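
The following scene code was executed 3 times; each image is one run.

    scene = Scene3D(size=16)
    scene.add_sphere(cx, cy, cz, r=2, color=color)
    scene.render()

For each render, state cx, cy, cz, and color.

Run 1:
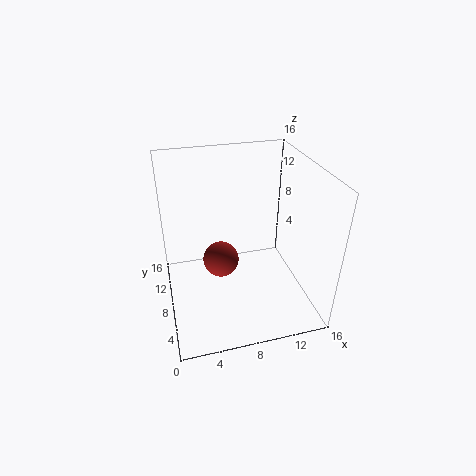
cx = 6, cy = 8, cz = 5.5, color = 'brown'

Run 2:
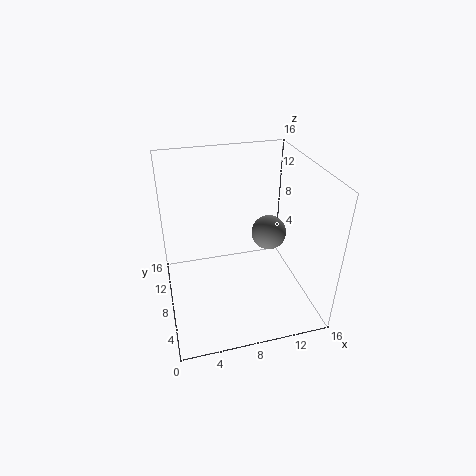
cx = 12, cy = 9, cz = 7.5, color = 'gray'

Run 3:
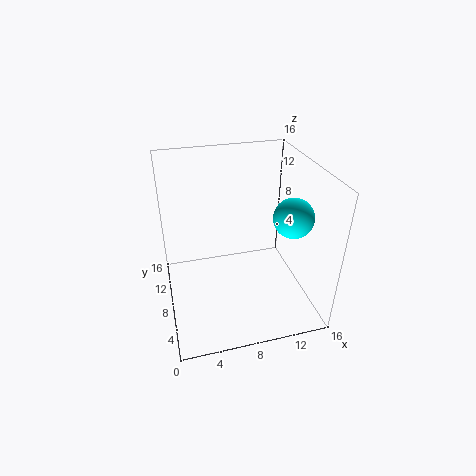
cx = 12.5, cy = 4, cz = 12, color = 'cyan'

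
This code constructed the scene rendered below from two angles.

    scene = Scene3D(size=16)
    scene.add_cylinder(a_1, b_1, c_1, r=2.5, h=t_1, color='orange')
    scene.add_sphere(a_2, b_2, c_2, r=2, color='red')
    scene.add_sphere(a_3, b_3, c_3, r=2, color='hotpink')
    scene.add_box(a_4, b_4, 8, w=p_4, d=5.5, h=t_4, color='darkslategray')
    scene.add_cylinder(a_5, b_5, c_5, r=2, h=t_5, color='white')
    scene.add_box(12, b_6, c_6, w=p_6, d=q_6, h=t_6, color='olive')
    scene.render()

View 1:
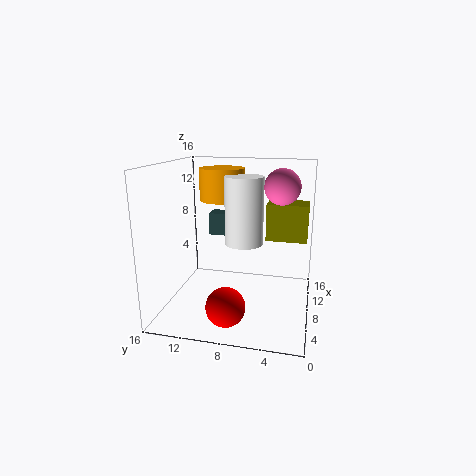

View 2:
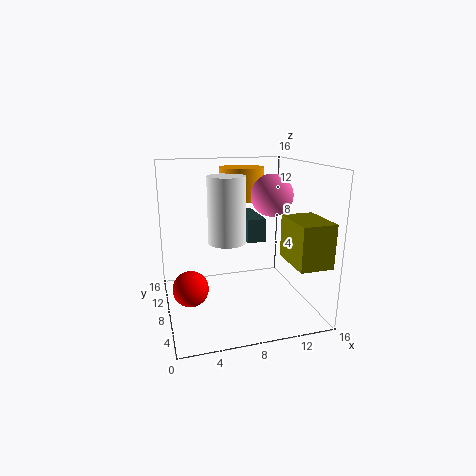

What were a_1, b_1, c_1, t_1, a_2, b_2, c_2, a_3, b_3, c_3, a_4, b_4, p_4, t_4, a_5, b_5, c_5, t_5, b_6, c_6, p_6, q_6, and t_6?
a_1 = 9, b_1 = 10, c_1 = 12, t_1 = 3.5, a_2 = 2.5, b_2 = 8, c_2 = 2.5, a_3 = 10, b_3 = 3.5, c_3 = 13.5, a_4 = 8.5, b_4 = 6, p_4 = 2, t_4 = 2.5, a_5 = 6.5, b_5 = 7, c_5 = 8, t_5 = 7, b_6 = 0.5, c_6 = 6.5, p_6 = 3.5, q_6 = 5, t_6 = 4.5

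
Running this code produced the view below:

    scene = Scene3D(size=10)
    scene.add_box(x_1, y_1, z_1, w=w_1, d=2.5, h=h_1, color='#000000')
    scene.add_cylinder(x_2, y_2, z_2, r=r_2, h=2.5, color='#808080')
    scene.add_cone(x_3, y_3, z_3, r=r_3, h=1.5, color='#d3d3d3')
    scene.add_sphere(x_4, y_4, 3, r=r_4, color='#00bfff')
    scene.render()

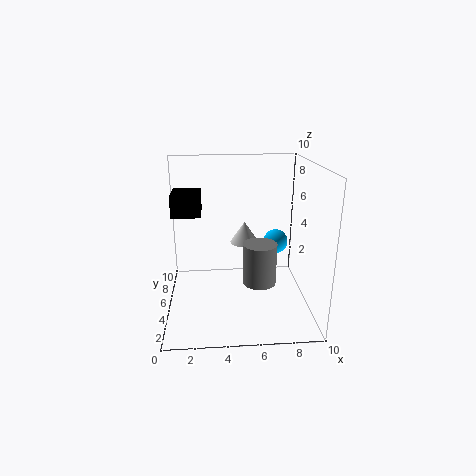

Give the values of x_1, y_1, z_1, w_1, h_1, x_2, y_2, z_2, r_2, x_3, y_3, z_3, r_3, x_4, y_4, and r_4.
x_1 = 0.5; y_1 = 5; z_1 = 6.5; w_1 = 2; h_1 = 1.5; x_2 = 6; y_2 = 1.5; z_2 = 3.5; r_2 = 1; x_3 = 5.5; y_3 = 5.5; z_3 = 4.5; r_3 = 1; x_4 = 8.5; y_4 = 9; r_4 = 1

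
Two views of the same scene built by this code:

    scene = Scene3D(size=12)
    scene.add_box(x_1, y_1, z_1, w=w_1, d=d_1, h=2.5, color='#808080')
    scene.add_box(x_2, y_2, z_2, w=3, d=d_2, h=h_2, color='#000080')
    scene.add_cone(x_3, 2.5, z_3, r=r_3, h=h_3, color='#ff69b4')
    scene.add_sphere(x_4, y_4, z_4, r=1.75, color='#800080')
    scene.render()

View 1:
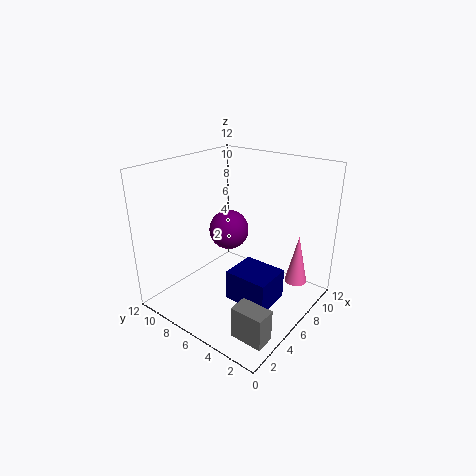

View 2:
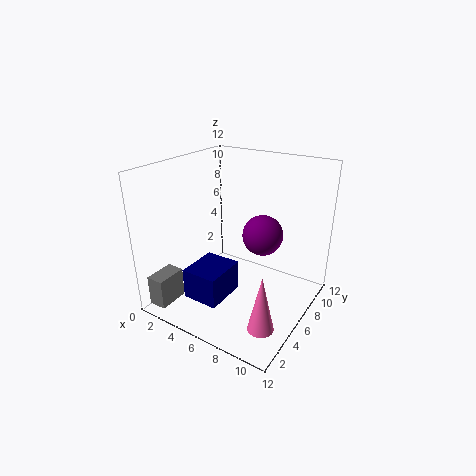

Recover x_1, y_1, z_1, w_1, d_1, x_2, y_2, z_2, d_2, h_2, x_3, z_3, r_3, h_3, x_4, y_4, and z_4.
x_1 = 1; y_1 = 0.25; z_1 = 1; w_1 = 1.5; d_1 = 2.5; x_2 = 3.5; y_2 = 1.75; z_2 = 1.75; d_2 = 3.5; h_2 = 2.5; x_3 = 10.25; z_3 = 1; r_3 = 1; h_3 = 4.5; x_4 = 7.25; y_4 = 8; z_4 = 5.75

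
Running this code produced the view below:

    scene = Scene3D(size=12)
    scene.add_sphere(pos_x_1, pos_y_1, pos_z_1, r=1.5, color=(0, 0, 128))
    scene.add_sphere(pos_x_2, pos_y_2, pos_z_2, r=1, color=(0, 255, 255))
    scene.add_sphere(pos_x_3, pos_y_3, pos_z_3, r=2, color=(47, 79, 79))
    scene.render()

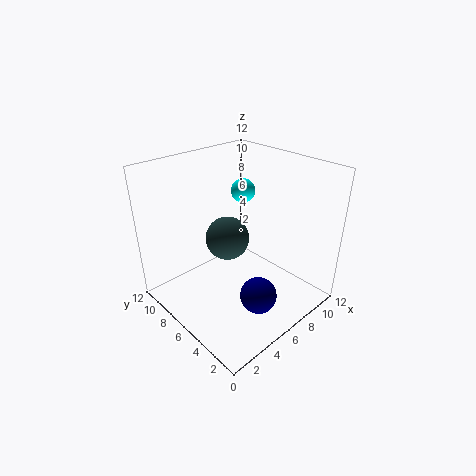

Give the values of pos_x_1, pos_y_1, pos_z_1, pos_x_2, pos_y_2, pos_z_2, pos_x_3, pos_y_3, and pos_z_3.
pos_x_1 = 5.5; pos_y_1 = 3; pos_z_1 = 2; pos_x_2 = 7.5; pos_y_2 = 7; pos_z_2 = 9.5; pos_x_3 = 7; pos_y_3 = 8.5; pos_z_3 = 4.5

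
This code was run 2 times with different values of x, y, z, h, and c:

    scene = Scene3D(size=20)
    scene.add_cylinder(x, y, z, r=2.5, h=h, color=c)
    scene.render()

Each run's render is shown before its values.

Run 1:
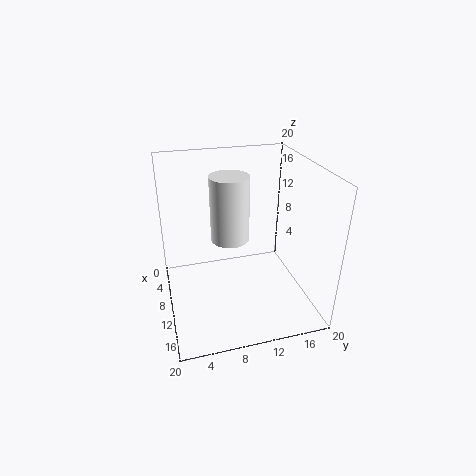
x = 11.5; y = 8.5; z = 11; h = 8.5; c = 'white'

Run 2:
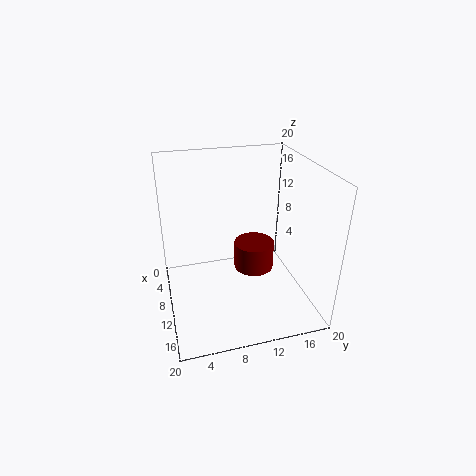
x = 14; y = 11; z = 8; h = 3.5; c = 'maroon'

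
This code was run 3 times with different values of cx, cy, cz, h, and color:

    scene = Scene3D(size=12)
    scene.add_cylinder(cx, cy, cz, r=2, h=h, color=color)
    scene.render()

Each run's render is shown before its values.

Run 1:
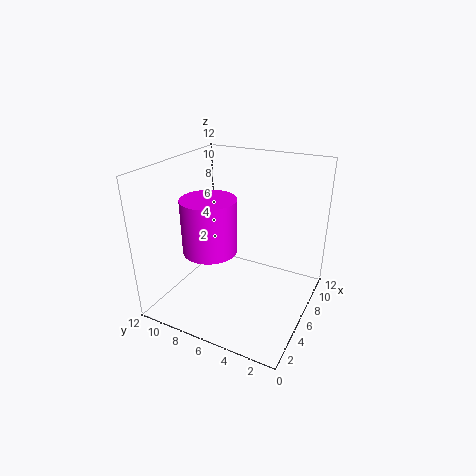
cx = 2.5; cy = 6.5; cz = 6.5; h = 4; color = 'magenta'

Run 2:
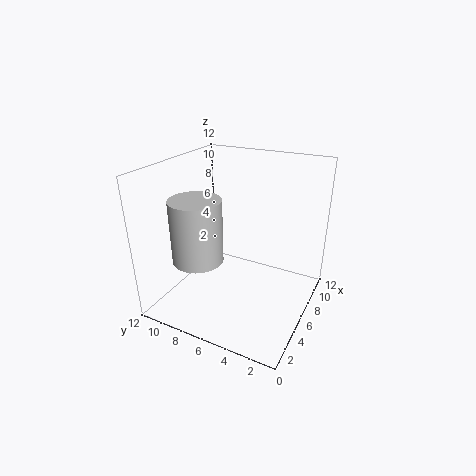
cx = 3; cy = 8; cz = 5; h = 5; color = 'lightgray'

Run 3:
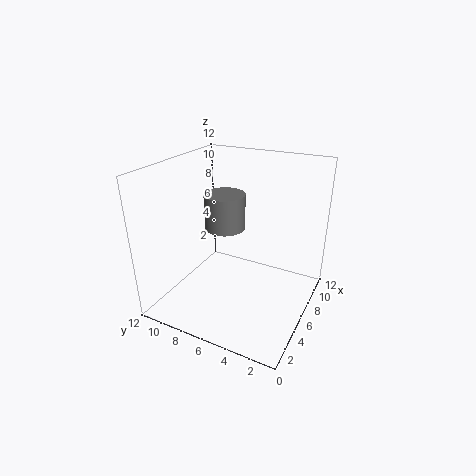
cx = 10; cy = 9.5; cz = 4.5; h = 3.5; color = 'gray'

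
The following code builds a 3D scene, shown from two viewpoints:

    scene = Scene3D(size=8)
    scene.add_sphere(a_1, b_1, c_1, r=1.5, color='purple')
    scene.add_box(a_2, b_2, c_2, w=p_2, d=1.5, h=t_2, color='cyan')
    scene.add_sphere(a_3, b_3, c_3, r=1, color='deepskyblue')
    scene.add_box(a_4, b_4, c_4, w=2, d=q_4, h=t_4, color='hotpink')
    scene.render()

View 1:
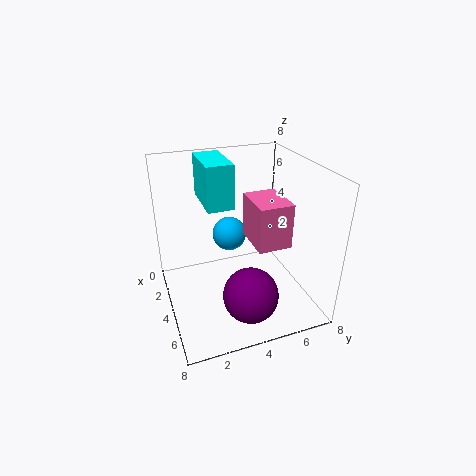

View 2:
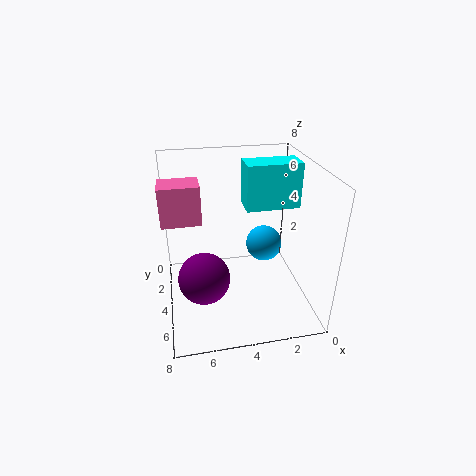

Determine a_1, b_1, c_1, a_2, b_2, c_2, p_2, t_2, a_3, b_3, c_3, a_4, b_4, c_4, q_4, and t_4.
a_1 = 6; b_1 = 4; c_1 = 1.5; a_2 = 0.5; b_2 = 2.5; c_2 = 5.5; p_2 = 3; t_2 = 2.5; a_3 = 2.5; b_3 = 4; c_3 = 3.5; a_4 = 6; b_4 = 3.5; c_4 = 5.5; q_4 = 1.5; t_4 = 2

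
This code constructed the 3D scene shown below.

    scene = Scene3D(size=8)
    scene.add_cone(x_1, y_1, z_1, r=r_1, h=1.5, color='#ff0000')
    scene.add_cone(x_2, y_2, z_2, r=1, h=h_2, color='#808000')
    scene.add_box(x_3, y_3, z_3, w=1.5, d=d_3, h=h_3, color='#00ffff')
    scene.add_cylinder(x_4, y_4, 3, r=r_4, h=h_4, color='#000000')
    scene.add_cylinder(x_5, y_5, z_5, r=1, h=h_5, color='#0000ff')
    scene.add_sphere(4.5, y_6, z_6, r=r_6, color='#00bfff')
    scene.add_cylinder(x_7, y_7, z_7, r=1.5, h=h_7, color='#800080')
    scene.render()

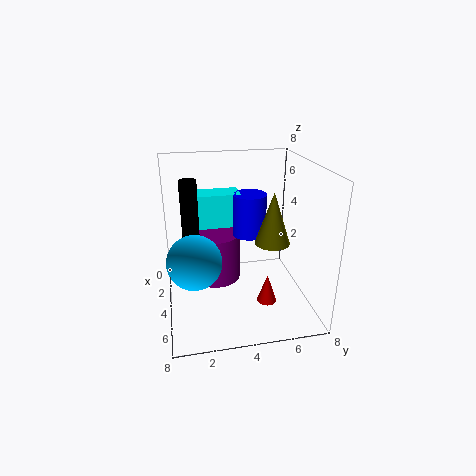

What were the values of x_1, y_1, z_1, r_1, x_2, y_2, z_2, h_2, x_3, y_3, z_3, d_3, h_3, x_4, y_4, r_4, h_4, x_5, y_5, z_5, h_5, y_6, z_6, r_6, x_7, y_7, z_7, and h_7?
x_1 = 6.5
y_1 = 5
z_1 = 1.5
r_1 = 0.5
x_2 = 4
y_2 = 6
z_2 = 3.5
h_2 = 3
x_3 = 1
y_3 = 2
z_3 = 4
d_3 = 2.5
h_3 = 2
x_4 = 2.5
y_4 = 1.5
r_4 = 0.5
h_4 = 4
x_5 = 2.5
y_5 = 5
z_5 = 3.5
h_5 = 2.5
y_6 = 1.5
z_6 = 3
r_6 = 1.5
x_7 = 2
y_7 = 3
z_7 = 0.5
h_7 = 3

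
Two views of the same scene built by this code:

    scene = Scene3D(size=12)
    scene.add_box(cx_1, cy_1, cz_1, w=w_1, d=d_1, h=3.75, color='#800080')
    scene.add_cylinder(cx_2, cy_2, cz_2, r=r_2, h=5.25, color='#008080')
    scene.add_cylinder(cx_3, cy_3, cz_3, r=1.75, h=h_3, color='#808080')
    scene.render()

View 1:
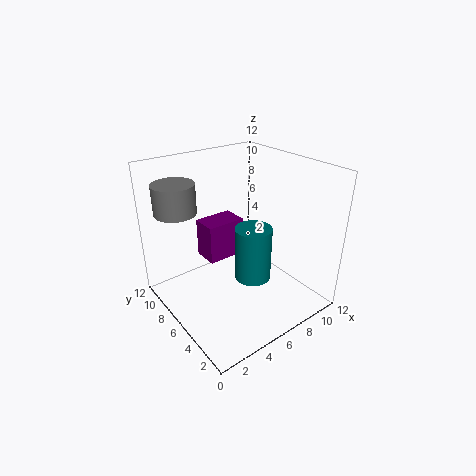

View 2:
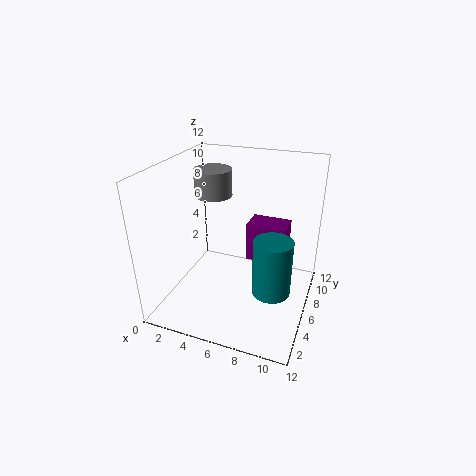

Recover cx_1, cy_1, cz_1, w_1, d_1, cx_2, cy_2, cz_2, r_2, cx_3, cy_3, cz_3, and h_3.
cx_1 = 5.5
cy_1 = 9.5
cz_1 = 1.75
w_1 = 3.75
d_1 = 2.5
cx_2 = 8.75
cy_2 = 7.25
cz_2 = 0.25
r_2 = 1.75
cx_3 = 2.25
cy_3 = 9.5
cz_3 = 8
h_3 = 2.5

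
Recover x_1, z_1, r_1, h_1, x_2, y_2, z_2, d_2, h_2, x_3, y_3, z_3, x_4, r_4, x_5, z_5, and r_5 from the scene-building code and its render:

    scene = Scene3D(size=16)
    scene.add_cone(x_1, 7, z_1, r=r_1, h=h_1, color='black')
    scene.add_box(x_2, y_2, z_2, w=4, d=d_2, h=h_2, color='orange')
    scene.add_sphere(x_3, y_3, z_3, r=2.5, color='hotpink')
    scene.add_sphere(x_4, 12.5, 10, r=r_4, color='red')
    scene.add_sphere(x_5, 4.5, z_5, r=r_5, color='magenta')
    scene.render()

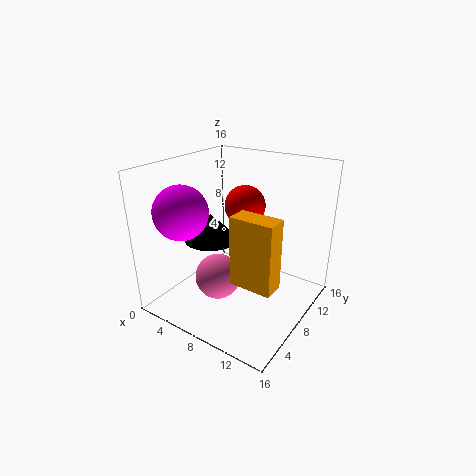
x_1 = 5; z_1 = 7.5; r_1 = 3; h_1 = 3; x_2 = 11.5; y_2 = 1.5; z_2 = 7; d_2 = 2; h_2 = 6.5; x_3 = 7; y_3 = 5.5; z_3 = 4; x_4 = 6; r_4 = 2.5; x_5 = 3; z_5 = 11; r_5 = 3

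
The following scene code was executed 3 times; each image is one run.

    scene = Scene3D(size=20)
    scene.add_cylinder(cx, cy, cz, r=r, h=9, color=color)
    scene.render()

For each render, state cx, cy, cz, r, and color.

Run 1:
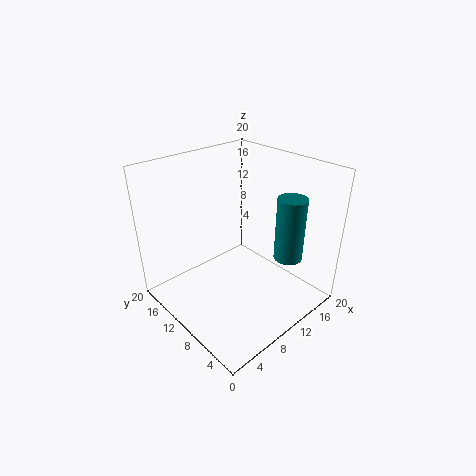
cx = 15; cy = 5; cz = 7; r = 2; color = 'teal'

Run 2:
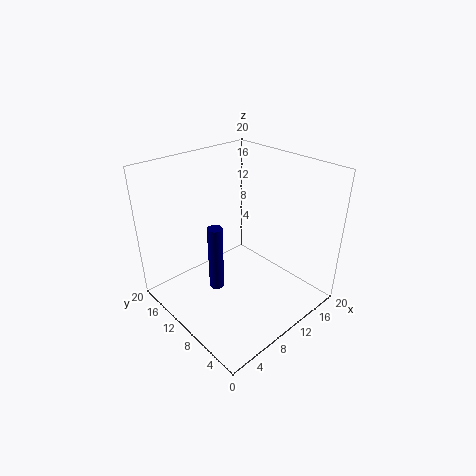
cx = 6; cy = 10; cz = 4; r = 1; color = 'navy'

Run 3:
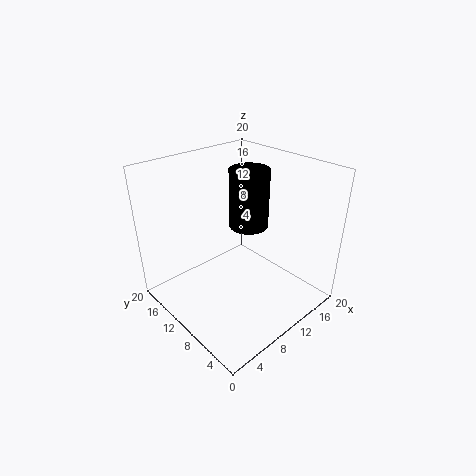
cx = 15; cy = 13; cz = 9; r = 3; color = 'black'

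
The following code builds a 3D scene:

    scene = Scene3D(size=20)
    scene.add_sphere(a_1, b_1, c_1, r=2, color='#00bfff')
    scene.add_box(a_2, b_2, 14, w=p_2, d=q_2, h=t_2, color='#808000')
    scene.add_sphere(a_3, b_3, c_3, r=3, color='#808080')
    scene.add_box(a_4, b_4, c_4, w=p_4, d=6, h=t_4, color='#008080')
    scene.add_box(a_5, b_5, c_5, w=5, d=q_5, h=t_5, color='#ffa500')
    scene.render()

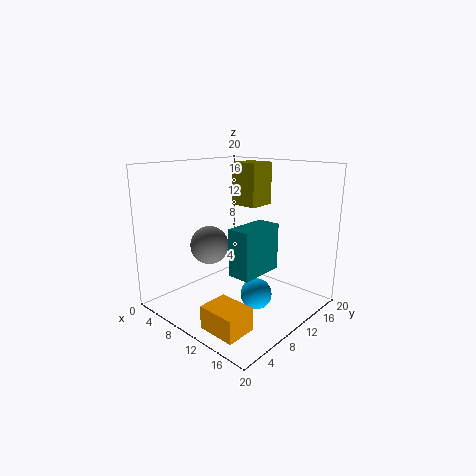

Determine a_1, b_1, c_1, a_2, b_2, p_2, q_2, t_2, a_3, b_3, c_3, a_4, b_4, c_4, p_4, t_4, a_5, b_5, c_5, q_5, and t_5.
a_1 = 15
b_1 = 8
c_1 = 4
a_2 = 7
b_2 = 12
p_2 = 4
q_2 = 4
t_2 = 6
a_3 = 3
b_3 = 11
c_3 = 7
a_4 = 13
b_4 = 5
c_4 = 7
p_4 = 3
t_4 = 6
a_5 = 12
b_5 = 1
c_5 = 1
q_5 = 4
t_5 = 3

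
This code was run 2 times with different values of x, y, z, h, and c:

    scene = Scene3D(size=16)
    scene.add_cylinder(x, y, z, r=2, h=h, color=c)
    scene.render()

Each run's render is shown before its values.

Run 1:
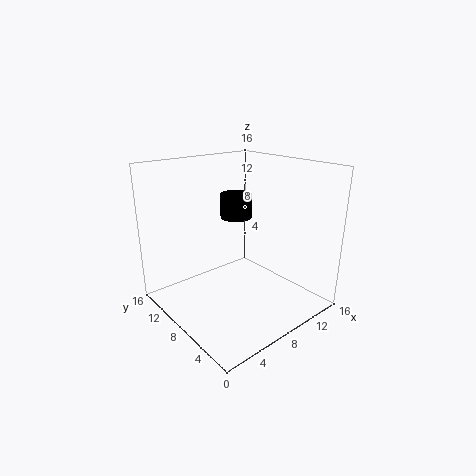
x = 11.5, y = 12.5, z = 8.5, h = 3, c = 'black'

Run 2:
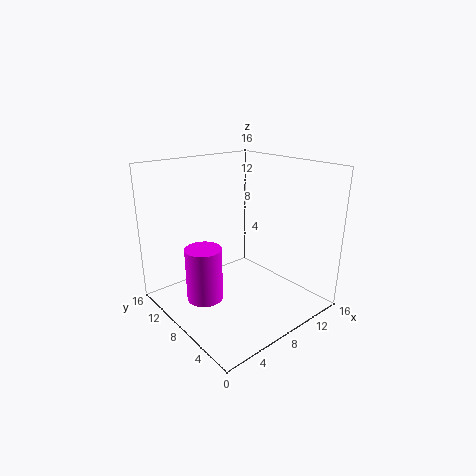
x = 4, y = 9, z = 1.5, h = 6, c = 'magenta'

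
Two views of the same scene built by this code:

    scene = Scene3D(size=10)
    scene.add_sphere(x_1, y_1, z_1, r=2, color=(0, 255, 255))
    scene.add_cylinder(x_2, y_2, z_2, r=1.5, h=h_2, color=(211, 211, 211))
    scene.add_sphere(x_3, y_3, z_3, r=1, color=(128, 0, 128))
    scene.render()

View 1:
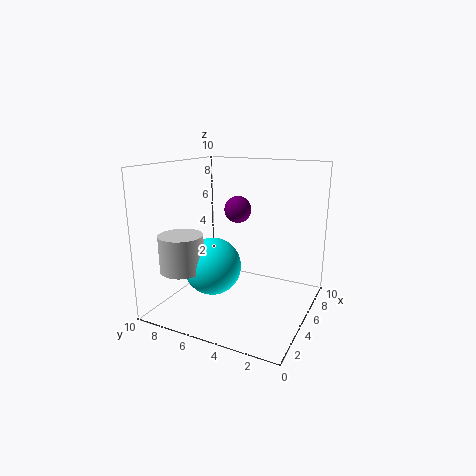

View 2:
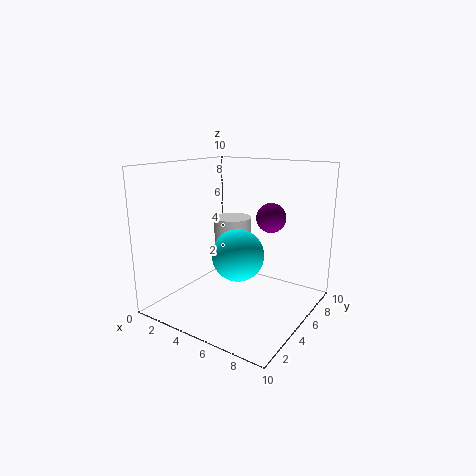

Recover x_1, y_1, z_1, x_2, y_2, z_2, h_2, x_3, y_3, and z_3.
x_1 = 4, y_1 = 6.5, z_1 = 3, x_2 = 2.5, y_2 = 8, z_2 = 3, h_2 = 2.5, x_3 = 7, y_3 = 6, z_3 = 6.5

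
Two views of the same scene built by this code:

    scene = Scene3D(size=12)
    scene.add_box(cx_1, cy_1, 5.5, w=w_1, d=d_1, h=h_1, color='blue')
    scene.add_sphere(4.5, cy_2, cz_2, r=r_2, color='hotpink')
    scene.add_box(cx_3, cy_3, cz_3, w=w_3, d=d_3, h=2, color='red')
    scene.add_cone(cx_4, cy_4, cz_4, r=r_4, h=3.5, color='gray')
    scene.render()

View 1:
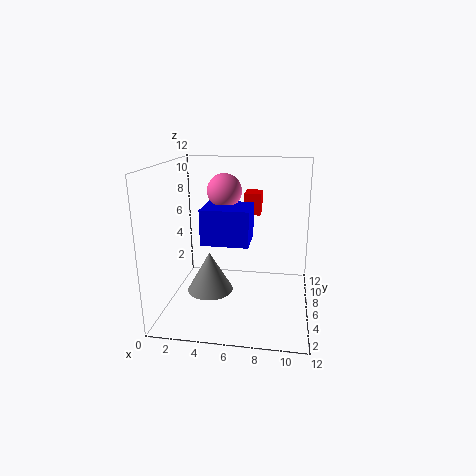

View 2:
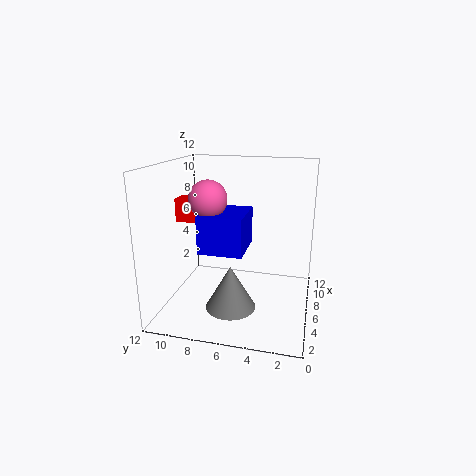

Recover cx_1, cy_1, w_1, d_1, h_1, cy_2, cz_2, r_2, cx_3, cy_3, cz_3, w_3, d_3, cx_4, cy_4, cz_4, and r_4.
cx_1 = 3; cy_1 = 5; w_1 = 4; d_1 = 3.5; h_1 = 3; cy_2 = 8; cz_2 = 9.5; r_2 = 1.5; cx_3 = 6; cy_3 = 9.5; cz_3 = 7; w_3 = 1.5; d_3 = 2; cx_4 = 3.5; cy_4 = 6; cz_4 = 1; r_4 = 2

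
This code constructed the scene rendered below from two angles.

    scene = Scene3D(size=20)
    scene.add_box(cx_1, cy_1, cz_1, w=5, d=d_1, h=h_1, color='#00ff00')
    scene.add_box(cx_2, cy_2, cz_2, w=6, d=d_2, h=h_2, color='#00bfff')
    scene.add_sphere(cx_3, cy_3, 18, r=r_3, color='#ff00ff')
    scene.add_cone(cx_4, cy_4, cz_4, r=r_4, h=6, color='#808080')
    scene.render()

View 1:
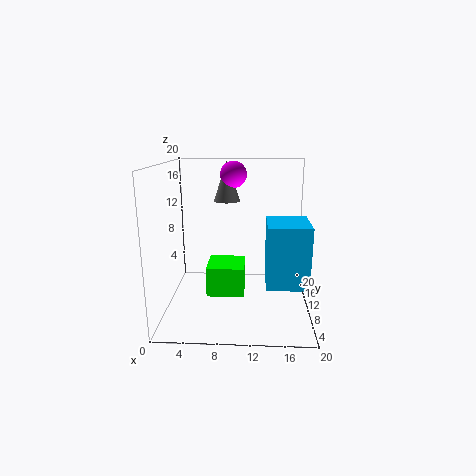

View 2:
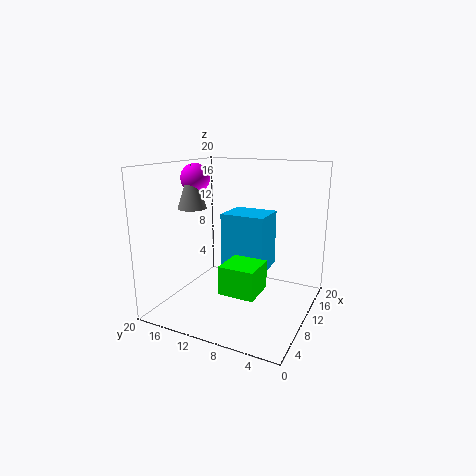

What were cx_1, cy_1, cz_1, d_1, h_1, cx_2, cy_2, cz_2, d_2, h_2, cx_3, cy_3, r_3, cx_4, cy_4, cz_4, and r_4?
cx_1 = 6
cy_1 = 6
cz_1 = 3
d_1 = 5
h_1 = 4
cx_2 = 14
cy_2 = 8
cz_2 = 3
d_2 = 7
h_2 = 9
cx_3 = 9
cy_3 = 16
r_3 = 2
cx_4 = 8
cy_4 = 16
cz_4 = 14
r_4 = 2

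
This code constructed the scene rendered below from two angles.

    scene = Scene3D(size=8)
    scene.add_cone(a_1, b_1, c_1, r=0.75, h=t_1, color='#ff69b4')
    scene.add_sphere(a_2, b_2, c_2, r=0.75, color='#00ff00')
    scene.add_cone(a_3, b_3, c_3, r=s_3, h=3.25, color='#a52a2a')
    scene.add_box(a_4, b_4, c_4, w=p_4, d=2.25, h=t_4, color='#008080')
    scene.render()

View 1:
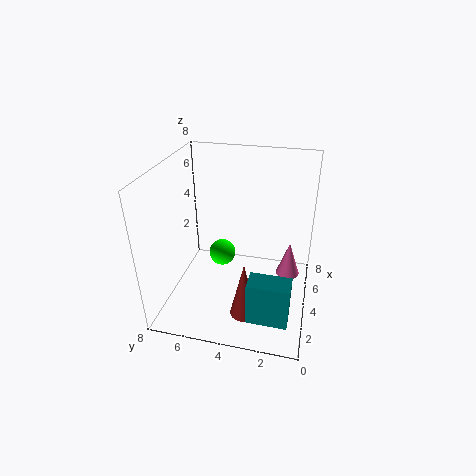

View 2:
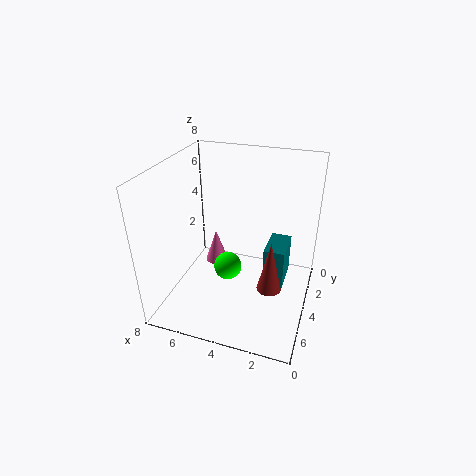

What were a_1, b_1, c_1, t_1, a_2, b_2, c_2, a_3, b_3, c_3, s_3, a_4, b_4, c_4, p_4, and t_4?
a_1 = 6.5, b_1 = 1.25, c_1 = 0.25, t_1 = 2.25, a_2 = 4.25, b_2 = 5, c_2 = 2.75, a_3 = 2.25, b_3 = 3.25, c_3 = 0.25, s_3 = 0.75, a_4 = 1.5, b_4 = 0.75, c_4 = 0.25, p_4 = 1.25, t_4 = 2.5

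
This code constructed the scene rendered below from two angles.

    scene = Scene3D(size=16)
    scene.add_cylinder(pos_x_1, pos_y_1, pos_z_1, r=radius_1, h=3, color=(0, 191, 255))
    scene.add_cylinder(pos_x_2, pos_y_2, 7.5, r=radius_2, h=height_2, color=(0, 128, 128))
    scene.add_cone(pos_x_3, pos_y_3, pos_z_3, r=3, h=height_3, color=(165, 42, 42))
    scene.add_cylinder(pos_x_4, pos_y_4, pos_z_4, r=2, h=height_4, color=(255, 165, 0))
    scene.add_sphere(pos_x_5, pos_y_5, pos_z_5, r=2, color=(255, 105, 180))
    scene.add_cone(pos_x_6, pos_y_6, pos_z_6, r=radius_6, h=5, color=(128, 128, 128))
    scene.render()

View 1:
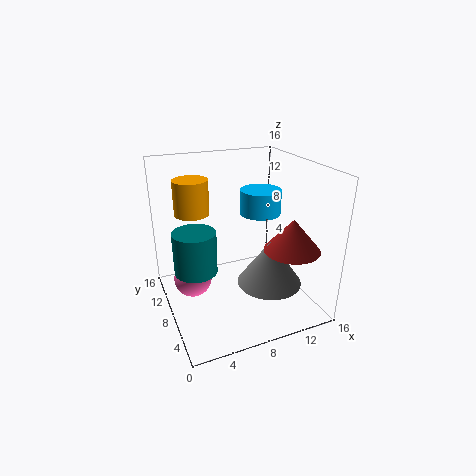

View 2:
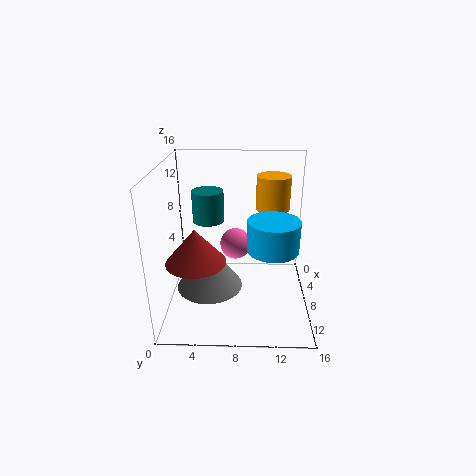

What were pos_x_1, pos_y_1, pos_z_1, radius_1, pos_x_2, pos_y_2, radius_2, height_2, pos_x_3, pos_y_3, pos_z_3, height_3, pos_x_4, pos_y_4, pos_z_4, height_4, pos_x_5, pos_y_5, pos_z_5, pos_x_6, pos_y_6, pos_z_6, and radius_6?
pos_x_1 = 12.5, pos_y_1 = 11.5, pos_z_1 = 9, radius_1 = 2.5, pos_x_2 = 2, pos_y_2 = 4, radius_2 = 2, height_2 = 4, pos_x_3 = 12.5, pos_y_3 = 4, pos_z_3 = 7.5, height_3 = 3.5, pos_x_4 = 4, pos_y_4 = 12, pos_z_4 = 10, height_4 = 4, pos_x_5 = 2.5, pos_y_5 = 7.5, pos_z_5 = 4.5, pos_x_6 = 10.5, pos_y_6 = 5, pos_z_6 = 3.5, radius_6 = 3.5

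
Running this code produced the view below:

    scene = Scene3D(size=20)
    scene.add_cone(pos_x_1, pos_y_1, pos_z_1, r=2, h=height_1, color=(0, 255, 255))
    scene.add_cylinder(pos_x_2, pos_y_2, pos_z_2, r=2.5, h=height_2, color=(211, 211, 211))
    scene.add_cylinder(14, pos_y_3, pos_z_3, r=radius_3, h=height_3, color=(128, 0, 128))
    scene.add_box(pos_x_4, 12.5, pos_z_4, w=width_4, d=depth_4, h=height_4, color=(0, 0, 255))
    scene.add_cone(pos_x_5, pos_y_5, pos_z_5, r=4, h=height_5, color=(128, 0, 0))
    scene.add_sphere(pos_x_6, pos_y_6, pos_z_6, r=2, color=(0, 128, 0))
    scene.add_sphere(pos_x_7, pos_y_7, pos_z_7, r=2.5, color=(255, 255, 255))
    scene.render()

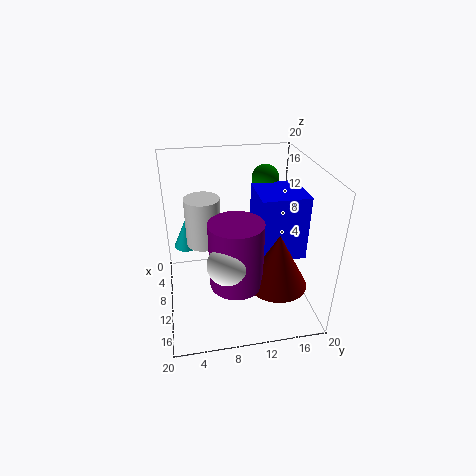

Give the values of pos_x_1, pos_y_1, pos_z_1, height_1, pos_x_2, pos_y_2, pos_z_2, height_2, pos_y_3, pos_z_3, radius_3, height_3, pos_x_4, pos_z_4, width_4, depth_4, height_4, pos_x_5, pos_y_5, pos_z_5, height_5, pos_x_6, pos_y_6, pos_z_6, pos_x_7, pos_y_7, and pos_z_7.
pos_x_1 = 2.5, pos_y_1 = 3, pos_z_1 = 5, height_1 = 4.5, pos_x_2 = 7, pos_y_2 = 5.5, pos_z_2 = 8, height_2 = 7, pos_y_3 = 9, pos_z_3 = 5.5, radius_3 = 3.5, height_3 = 9, pos_x_4 = 6.5, pos_z_4 = 7.5, width_4 = 6.5, depth_4 = 6.5, height_4 = 9, pos_x_5 = 14.5, pos_y_5 = 14.5, pos_z_5 = 5, height_5 = 7.5, pos_x_6 = 5, pos_y_6 = 15, pos_z_6 = 16.5, pos_x_7 = 16, pos_y_7 = 7.5, pos_z_7 = 10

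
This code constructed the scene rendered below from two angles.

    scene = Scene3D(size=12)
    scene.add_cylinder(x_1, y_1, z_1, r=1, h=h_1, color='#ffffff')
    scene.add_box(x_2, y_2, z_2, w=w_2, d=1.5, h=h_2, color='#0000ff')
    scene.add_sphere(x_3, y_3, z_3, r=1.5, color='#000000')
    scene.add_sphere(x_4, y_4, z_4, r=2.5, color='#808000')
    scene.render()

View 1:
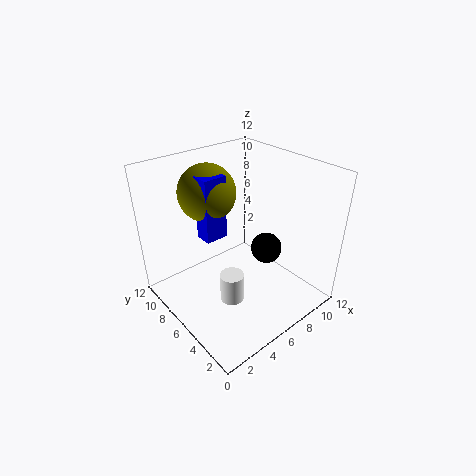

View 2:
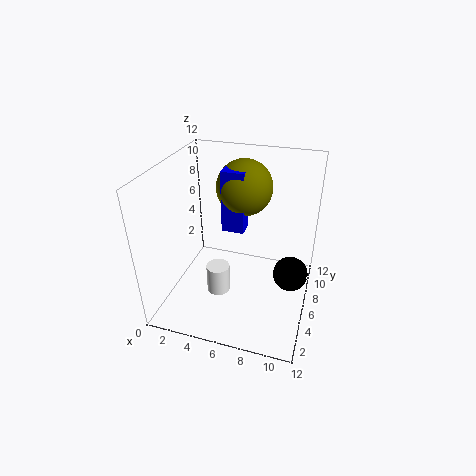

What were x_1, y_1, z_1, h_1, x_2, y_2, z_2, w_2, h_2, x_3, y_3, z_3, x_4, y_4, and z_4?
x_1 = 4.5, y_1 = 5, z_1 = 1, h_1 = 2.5, x_2 = 4, y_2 = 7.5, z_2 = 5.5, w_2 = 2, h_2 = 5.5, x_3 = 10.5, y_3 = 7, z_3 = 2.5, x_4 = 5.5, y_4 = 9.5, z_4 = 9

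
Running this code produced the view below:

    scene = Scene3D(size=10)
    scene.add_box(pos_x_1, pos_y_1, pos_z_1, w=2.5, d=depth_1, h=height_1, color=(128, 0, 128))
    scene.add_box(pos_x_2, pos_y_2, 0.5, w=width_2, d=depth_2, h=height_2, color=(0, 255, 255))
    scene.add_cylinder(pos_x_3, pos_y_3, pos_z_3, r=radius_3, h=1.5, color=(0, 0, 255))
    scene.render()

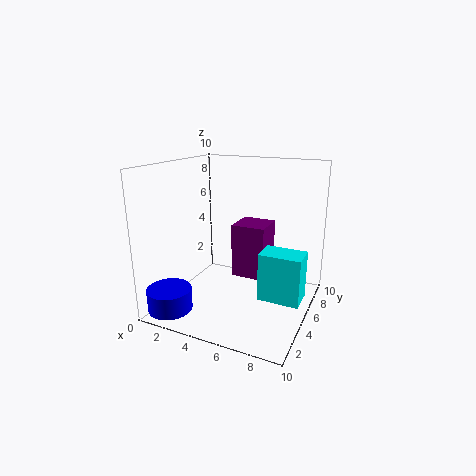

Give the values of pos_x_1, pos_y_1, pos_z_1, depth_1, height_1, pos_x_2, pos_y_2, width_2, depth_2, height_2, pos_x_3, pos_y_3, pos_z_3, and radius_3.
pos_x_1 = 4; pos_y_1 = 6; pos_z_1 = 1.5; depth_1 = 2.5; height_1 = 4; pos_x_2 = 6.5; pos_y_2 = 5; width_2 = 3; depth_2 = 2; height_2 = 3.5; pos_x_3 = 1.5; pos_y_3 = 1.5; pos_z_3 = 0.5; radius_3 = 1.5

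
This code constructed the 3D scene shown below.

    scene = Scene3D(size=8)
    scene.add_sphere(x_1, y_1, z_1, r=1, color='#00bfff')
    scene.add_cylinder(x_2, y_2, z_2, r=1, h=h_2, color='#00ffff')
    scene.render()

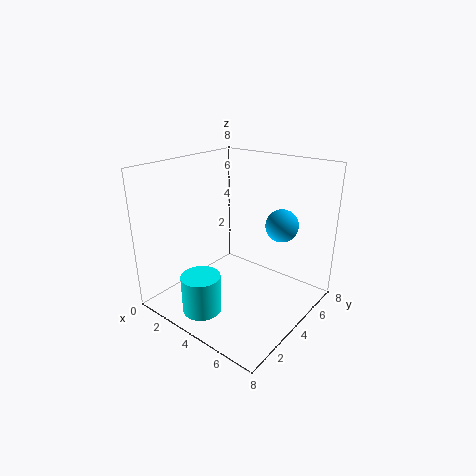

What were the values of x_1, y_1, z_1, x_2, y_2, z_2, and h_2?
x_1 = 5; y_1 = 7; z_1 = 4; x_2 = 4; y_2 = 1; z_2 = 1; h_2 = 2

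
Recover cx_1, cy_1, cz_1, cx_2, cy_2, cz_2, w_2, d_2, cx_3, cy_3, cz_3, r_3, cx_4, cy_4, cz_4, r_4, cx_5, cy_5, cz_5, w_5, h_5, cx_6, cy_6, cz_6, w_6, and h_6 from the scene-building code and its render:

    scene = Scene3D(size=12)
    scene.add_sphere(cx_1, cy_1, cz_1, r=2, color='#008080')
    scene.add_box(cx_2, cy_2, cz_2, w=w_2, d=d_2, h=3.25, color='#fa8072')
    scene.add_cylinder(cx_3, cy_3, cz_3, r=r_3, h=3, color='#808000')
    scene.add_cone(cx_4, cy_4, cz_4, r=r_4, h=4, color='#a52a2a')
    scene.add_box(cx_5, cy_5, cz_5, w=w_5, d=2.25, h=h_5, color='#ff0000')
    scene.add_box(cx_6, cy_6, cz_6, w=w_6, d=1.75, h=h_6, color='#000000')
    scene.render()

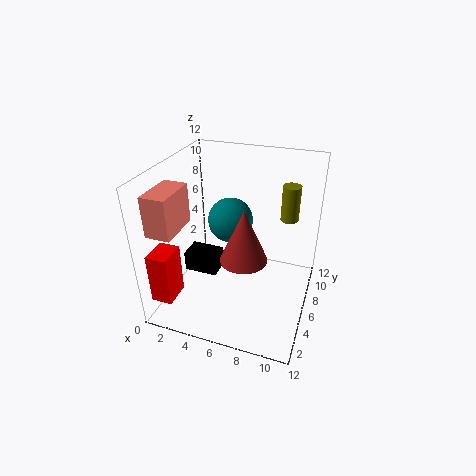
cx_1 = 4.5; cy_1 = 8.25; cz_1 = 6.25; cx_2 = 0.25; cy_2 = 1.5; cz_2 = 7.5; w_2 = 2; d_2 = 3.5; cx_3 = 9.75; cy_3 = 8.25; cz_3 = 7.25; r_3 = 0.75; cx_4 = 7.5; cy_4 = 3; cz_4 = 6.25; r_4 = 1.75; cx_5 = 0.25; cy_5 = 1; cz_5 = 1.75; w_5 = 1.75; h_5 = 4.25; cx_6 = 3; cy_6 = 2.25; cz_6 = 4.75; w_6 = 2.5; h_6 = 1.5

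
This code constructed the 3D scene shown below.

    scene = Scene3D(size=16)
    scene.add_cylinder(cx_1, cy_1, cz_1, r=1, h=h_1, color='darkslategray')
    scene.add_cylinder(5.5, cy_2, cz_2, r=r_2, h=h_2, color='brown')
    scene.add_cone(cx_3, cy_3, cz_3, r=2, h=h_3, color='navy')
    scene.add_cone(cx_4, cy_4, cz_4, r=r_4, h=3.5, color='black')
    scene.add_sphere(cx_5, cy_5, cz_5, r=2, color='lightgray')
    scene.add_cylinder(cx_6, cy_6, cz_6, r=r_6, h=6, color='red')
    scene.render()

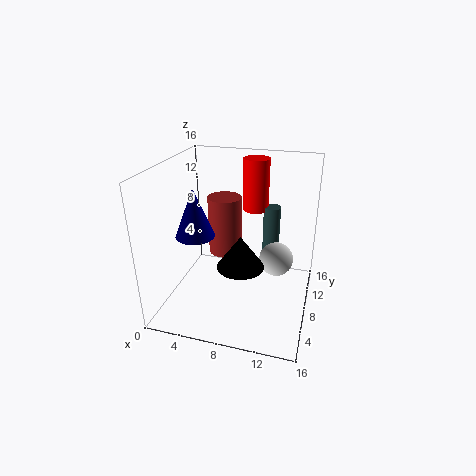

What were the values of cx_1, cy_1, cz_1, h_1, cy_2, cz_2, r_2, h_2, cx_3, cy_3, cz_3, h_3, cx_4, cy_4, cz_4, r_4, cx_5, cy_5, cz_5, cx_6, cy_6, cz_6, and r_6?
cx_1 = 11; cy_1 = 12; cz_1 = 3.5; h_1 = 7; cy_2 = 11; cz_2 = 4.5; r_2 = 2; h_2 = 7; cx_3 = 4.5; cy_3 = 4.5; cz_3 = 9.5; h_3 = 5; cx_4 = 9; cy_4 = 5.5; cz_4 = 6; r_4 = 2.5; cx_5 = 12; cy_5 = 10.5; cz_5 = 4.5; cx_6 = 9; cy_6 = 12; cz_6 = 10; r_6 = 1.5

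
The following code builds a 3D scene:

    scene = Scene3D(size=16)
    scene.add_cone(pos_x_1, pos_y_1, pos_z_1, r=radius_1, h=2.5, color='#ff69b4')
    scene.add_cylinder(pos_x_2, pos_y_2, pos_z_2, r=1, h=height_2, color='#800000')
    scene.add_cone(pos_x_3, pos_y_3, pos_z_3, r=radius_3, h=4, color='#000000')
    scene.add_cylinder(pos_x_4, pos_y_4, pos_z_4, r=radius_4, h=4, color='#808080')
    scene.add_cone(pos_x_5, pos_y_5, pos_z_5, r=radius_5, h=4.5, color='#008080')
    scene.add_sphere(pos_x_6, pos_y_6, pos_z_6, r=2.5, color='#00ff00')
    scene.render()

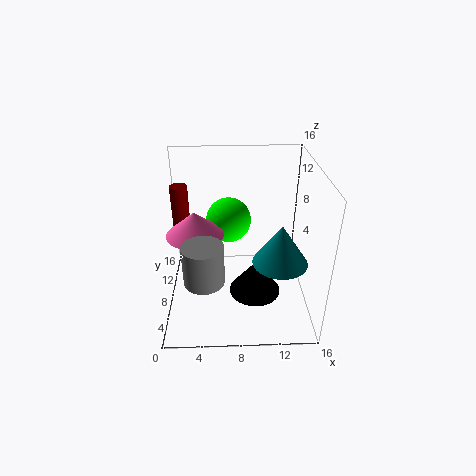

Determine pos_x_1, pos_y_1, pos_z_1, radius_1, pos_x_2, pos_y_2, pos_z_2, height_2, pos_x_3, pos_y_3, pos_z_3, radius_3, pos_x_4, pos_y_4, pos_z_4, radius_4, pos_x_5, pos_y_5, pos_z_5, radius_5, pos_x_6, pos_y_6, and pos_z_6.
pos_x_1 = 3.5, pos_y_1 = 6.5, pos_z_1 = 9.5, radius_1 = 3, pos_x_2 = 1.5, pos_y_2 = 11, pos_z_2 = 5.5, height_2 = 7.5, pos_x_3 = 10, pos_y_3 = 7.5, pos_z_3 = 1, radius_3 = 3, pos_x_4 = 4.5, pos_y_4 = 2.5, pos_z_4 = 6.5, radius_4 = 2, pos_x_5 = 12.5, pos_y_5 = 6, pos_z_5 = 6, radius_5 = 3, pos_x_6 = 7, pos_y_6 = 9.5, pos_z_6 = 9.5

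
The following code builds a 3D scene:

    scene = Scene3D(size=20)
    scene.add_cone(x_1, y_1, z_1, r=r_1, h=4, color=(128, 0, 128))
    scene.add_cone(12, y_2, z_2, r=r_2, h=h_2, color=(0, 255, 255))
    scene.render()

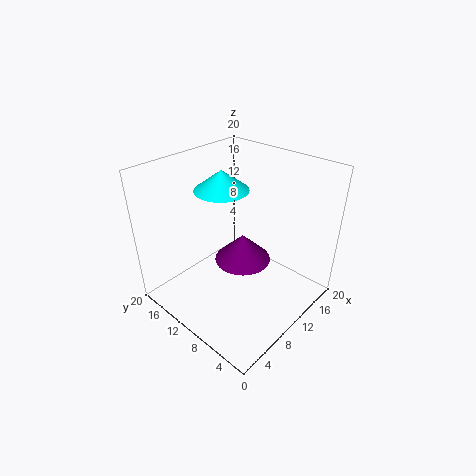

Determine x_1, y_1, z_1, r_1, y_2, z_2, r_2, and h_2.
x_1 = 11, y_1 = 10, z_1 = 6, r_1 = 4, y_2 = 15, z_2 = 15, r_2 = 4, h_2 = 3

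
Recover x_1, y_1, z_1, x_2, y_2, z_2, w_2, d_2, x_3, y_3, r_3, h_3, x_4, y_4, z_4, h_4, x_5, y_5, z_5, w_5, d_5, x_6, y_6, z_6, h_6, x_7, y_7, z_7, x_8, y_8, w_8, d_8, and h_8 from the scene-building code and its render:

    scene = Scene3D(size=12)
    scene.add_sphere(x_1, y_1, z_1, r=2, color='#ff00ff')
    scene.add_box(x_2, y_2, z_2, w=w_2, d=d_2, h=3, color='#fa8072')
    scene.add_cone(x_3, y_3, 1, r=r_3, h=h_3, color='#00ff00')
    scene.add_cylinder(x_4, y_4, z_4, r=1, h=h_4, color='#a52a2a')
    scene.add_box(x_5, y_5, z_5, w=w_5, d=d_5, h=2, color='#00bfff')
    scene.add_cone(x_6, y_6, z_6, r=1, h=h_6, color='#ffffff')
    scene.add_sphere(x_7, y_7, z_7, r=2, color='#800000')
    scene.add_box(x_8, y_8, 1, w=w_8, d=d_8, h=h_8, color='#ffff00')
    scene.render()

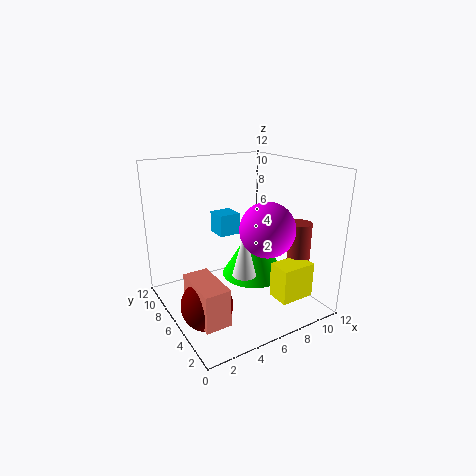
x_1 = 6; y_1 = 2; z_1 = 8; x_2 = 1; y_2 = 2; z_2 = 1; w_2 = 2; d_2 = 4; x_3 = 9; y_3 = 8; r_3 = 3; h_3 = 5; x_4 = 11; y_4 = 4; z_4 = 2; h_4 = 5; x_5 = 6; y_5 = 9; z_5 = 5; w_5 = 2; d_5 = 2; x_6 = 6; y_6 = 5; z_6 = 3; h_6 = 4; x_7 = 2; y_7 = 4; z_7 = 2; x_8 = 8; y_8 = 2; w_8 = 3; d_8 = 2; h_8 = 3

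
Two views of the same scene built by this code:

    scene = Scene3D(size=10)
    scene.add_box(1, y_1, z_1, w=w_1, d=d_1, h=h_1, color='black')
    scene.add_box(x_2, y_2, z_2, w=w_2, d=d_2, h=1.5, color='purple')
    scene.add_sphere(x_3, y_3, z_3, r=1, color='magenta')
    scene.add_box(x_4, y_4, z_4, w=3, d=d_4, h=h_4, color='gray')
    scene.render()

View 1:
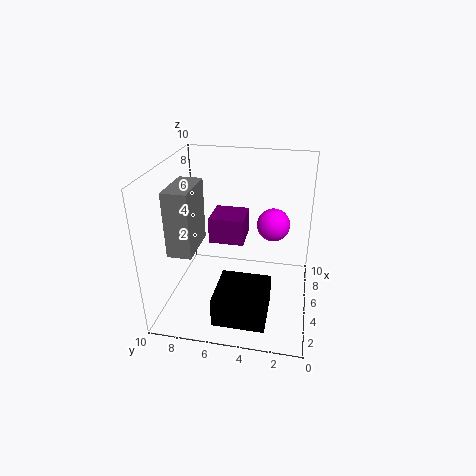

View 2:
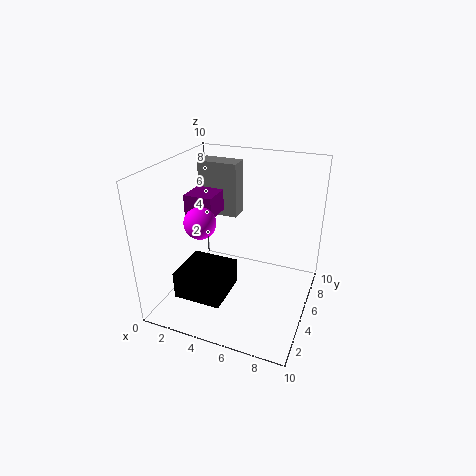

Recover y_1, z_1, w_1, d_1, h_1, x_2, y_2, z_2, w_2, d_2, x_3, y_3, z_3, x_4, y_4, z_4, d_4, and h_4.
y_1 = 2.5
z_1 = 0.5
w_1 = 3.5
d_1 = 3.5
h_1 = 2
x_2 = 1.5
y_2 = 4
z_2 = 6.5
w_2 = 2
d_2 = 2
x_3 = 3.5
y_3 = 2.5
z_3 = 7
x_4 = 1
y_4 = 7
z_4 = 5.5
d_4 = 1.5
h_4 = 4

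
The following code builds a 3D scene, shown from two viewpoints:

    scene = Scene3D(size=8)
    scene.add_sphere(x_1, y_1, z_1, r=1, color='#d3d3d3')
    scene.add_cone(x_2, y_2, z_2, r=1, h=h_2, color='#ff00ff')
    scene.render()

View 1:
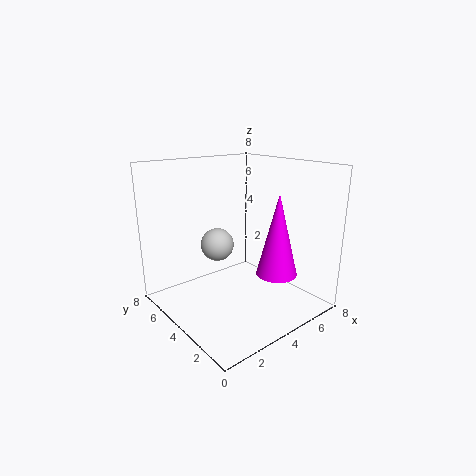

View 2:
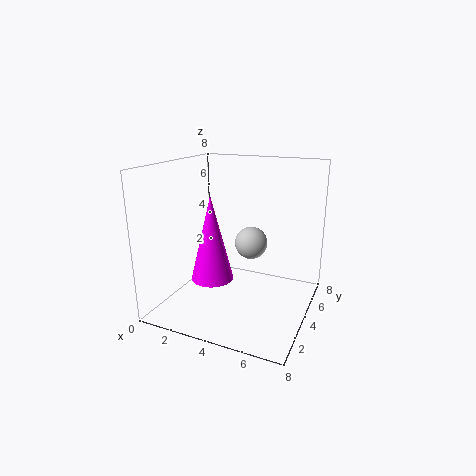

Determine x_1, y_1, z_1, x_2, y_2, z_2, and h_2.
x_1 = 4
y_1 = 6
z_1 = 3
x_2 = 4
y_2 = 1
z_2 = 3
h_2 = 4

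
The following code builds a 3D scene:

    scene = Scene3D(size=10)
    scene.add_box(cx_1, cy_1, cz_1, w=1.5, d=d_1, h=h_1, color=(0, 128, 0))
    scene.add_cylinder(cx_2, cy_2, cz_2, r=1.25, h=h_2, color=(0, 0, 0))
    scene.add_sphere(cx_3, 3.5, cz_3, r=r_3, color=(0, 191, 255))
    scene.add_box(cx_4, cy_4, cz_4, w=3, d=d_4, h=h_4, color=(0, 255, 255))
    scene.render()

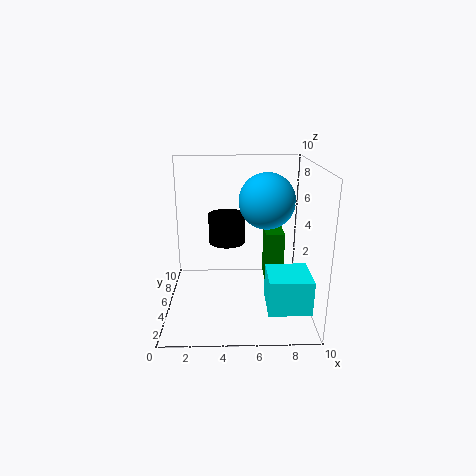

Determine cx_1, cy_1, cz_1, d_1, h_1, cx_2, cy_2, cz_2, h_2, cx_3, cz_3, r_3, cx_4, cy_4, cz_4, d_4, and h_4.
cx_1 = 7.25; cy_1 = 7.5; cz_1 = 0.25; d_1 = 2.25; h_1 = 4; cx_2 = 4.25; cy_2 = 5; cz_2 = 4.75; h_2 = 2; cx_3 = 6.75; cz_3 = 8; r_3 = 1.75; cx_4 = 7; cy_4 = 2.5; cz_4 = 0.25; d_4 = 3; h_4 = 2.5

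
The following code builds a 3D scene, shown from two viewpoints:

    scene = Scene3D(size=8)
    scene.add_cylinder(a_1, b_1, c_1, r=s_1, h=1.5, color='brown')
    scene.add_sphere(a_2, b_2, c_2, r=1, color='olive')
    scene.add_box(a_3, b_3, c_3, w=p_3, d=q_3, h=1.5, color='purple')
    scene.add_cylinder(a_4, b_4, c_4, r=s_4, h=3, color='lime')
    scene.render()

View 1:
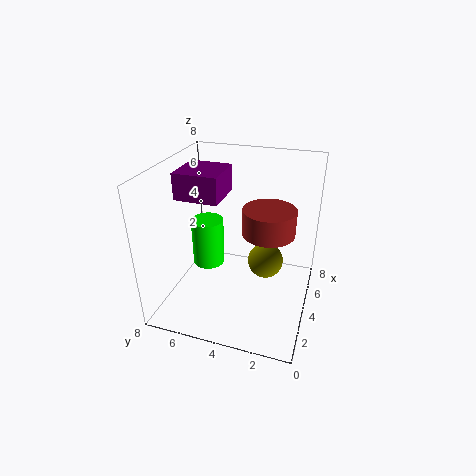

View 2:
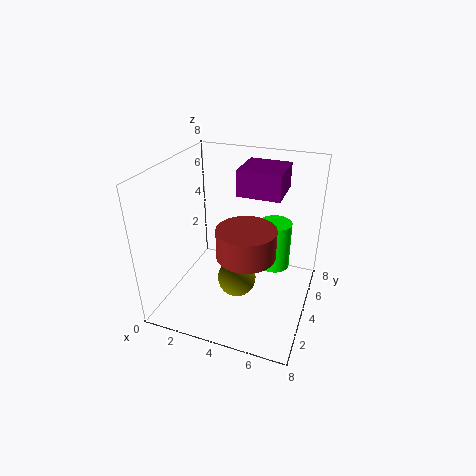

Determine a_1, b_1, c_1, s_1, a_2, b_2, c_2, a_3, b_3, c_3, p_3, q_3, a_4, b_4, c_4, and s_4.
a_1 = 5, b_1 = 2.5, c_1 = 4, s_1 = 1.5, a_2 = 4.5, b_2 = 2.5, c_2 = 2.5, a_3 = 3.5, b_3 = 5, c_3 = 6, p_3 = 2.5, q_3 = 2.5, a_4 = 5.5, b_4 = 6.5, c_4 = 1, s_4 = 1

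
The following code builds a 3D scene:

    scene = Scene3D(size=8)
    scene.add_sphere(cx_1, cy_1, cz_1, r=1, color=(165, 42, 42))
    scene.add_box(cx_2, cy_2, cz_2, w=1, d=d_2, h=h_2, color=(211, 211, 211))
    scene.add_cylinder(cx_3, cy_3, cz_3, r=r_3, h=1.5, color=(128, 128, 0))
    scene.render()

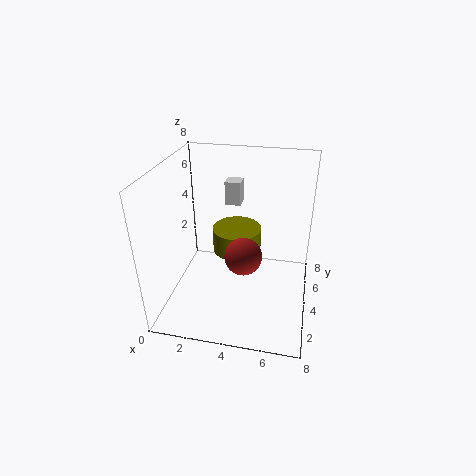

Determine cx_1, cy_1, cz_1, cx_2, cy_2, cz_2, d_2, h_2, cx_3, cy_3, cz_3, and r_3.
cx_1 = 4.5
cy_1 = 3
cz_1 = 3.5
cx_2 = 2.5
cy_2 = 7
cz_2 = 4.5
d_2 = 1
h_2 = 1.5
cx_3 = 3.5
cy_3 = 6
cz_3 = 2
r_3 = 1.5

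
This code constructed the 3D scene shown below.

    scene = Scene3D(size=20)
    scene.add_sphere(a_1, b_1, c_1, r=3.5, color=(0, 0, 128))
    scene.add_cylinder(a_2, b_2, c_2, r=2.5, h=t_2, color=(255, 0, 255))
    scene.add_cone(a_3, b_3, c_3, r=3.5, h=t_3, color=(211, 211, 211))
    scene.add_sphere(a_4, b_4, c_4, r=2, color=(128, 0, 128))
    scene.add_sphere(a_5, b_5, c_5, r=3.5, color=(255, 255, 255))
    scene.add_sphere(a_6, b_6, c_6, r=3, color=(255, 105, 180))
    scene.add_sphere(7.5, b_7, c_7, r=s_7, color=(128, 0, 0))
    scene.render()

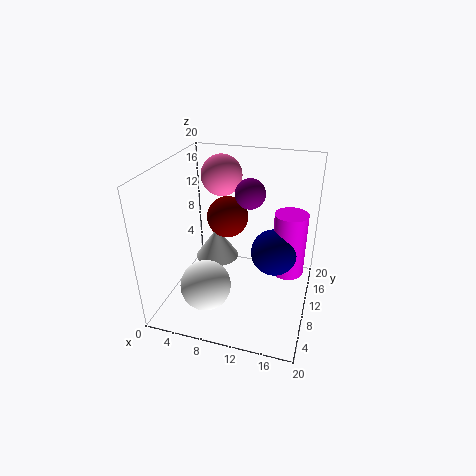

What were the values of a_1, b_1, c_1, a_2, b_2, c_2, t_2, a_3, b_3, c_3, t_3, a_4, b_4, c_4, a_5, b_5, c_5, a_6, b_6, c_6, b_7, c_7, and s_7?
a_1 = 14.5, b_1 = 14, c_1 = 6, a_2 = 16.5, b_2 = 15.5, c_2 = 2, t_2 = 10, a_3 = 4.5, b_3 = 16, c_3 = 2.5, t_3 = 5, a_4 = 11.5, b_4 = 10.5, c_4 = 16.5, a_5 = 6.5, b_5 = 6, c_5 = 4, a_6 = 6, b_6 = 15, c_6 = 17, b_7 = 13, c_7 = 11.5, s_7 = 3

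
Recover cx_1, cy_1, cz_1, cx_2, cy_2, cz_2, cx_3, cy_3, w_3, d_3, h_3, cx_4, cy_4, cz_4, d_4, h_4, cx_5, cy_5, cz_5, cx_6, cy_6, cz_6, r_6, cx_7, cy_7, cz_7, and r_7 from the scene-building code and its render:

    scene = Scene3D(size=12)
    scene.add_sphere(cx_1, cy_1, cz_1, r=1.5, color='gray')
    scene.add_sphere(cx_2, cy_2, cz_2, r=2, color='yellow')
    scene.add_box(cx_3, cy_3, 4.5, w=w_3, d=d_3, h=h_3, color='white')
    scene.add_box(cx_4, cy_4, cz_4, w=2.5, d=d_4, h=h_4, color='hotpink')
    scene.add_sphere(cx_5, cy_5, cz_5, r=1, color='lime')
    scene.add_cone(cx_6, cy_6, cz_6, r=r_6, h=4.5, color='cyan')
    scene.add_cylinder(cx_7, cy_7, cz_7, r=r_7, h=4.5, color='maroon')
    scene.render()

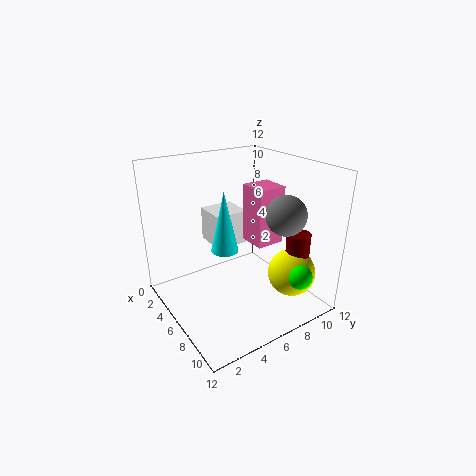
cx_1 = 10
cy_1 = 7.5
cz_1 = 9
cx_2 = 9
cy_2 = 9.5
cz_2 = 3
cx_3 = 1.5
cy_3 = 5
w_3 = 3
d_3 = 3
h_3 = 3
cx_4 = 4.5
cy_4 = 7.5
cz_4 = 5
d_4 = 2.5
h_4 = 5
cx_5 = 10.5
cy_5 = 9
cz_5 = 3.5
cx_6 = 8
cy_6 = 3.5
cz_6 = 6.5
r_6 = 1
cx_7 = 9
cy_7 = 10
cz_7 = 2
r_7 = 1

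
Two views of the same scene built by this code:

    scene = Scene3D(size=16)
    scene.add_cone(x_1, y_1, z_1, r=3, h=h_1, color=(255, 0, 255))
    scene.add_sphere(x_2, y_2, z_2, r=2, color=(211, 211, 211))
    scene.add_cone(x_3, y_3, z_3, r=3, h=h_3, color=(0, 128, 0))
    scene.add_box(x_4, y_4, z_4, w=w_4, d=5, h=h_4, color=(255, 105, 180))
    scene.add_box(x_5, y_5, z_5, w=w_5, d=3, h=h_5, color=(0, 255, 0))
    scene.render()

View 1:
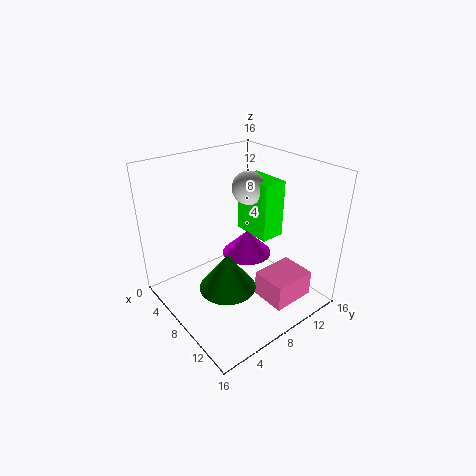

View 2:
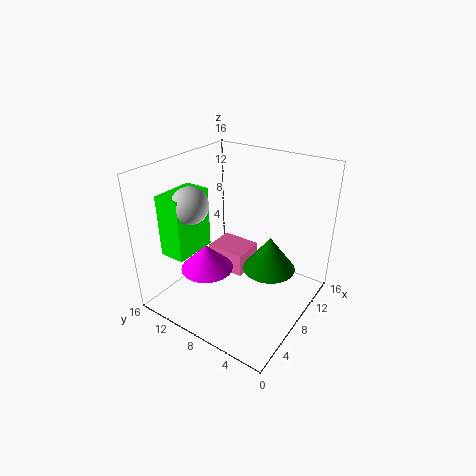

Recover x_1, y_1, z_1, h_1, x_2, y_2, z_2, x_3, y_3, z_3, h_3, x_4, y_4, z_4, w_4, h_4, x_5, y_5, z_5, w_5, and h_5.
x_1 = 6, y_1 = 11, z_1 = 4, h_1 = 3, x_2 = 5, y_2 = 12, z_2 = 12, x_3 = 10, y_3 = 5, z_3 = 4, h_3 = 4, x_4 = 10, y_4 = 9, z_4 = 1, w_4 = 4, h_4 = 3, x_5 = 3, y_5 = 12, z_5 = 6, w_5 = 5, h_5 = 7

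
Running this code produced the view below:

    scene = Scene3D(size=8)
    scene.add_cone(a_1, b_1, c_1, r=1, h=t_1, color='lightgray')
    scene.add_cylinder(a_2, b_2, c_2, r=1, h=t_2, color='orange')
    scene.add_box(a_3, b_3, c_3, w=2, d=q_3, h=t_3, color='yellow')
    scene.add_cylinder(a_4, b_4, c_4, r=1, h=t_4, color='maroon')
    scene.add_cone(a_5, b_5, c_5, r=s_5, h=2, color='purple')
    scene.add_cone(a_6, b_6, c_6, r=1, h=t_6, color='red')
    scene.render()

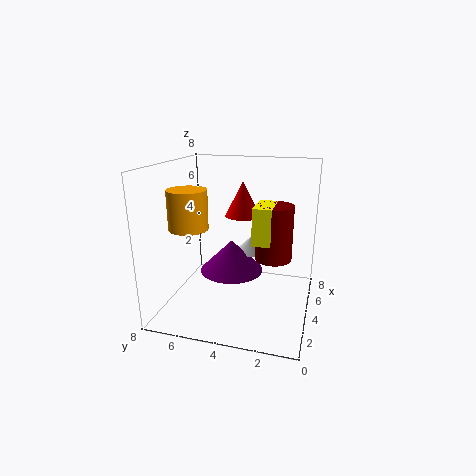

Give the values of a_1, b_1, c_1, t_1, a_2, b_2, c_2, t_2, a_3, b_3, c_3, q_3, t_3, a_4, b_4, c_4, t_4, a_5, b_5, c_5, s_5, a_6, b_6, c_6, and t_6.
a_1 = 7; b_1 = 4; c_1 = 2; t_1 = 1; a_2 = 2; b_2 = 6; c_2 = 5; t_2 = 2; a_3 = 3; b_3 = 2; c_3 = 4; q_3 = 1; t_3 = 2; a_4 = 4; b_4 = 2; c_4 = 3; t_4 = 3; a_5 = 6; b_5 = 5; c_5 = 1; s_5 = 2; a_6 = 5; b_6 = 4; c_6 = 5; t_6 = 2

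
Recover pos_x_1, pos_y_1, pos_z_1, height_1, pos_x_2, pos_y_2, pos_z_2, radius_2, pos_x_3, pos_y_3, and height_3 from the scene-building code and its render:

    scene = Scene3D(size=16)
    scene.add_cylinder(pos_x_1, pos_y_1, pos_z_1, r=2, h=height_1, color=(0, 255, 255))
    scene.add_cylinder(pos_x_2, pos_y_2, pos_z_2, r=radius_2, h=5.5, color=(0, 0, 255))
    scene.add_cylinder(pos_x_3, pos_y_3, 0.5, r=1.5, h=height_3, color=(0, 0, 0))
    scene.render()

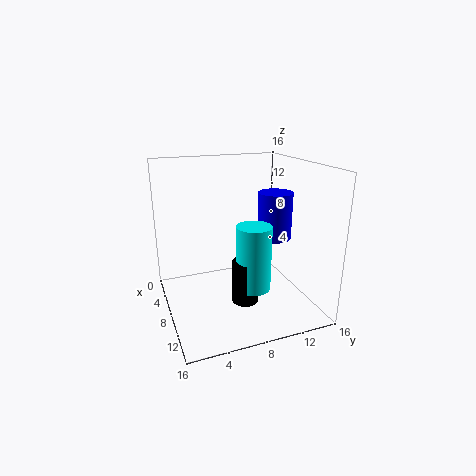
pos_x_1 = 9; pos_y_1 = 9.5; pos_z_1 = 2; height_1 = 7.5; pos_x_2 = 7; pos_y_2 = 13; pos_z_2 = 7; radius_2 = 2; pos_x_3 = 9; pos_y_3 = 8.5; height_3 = 5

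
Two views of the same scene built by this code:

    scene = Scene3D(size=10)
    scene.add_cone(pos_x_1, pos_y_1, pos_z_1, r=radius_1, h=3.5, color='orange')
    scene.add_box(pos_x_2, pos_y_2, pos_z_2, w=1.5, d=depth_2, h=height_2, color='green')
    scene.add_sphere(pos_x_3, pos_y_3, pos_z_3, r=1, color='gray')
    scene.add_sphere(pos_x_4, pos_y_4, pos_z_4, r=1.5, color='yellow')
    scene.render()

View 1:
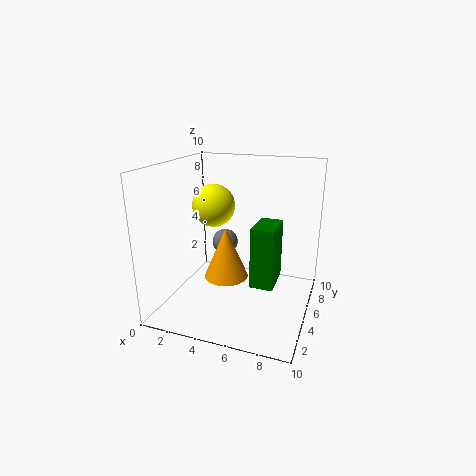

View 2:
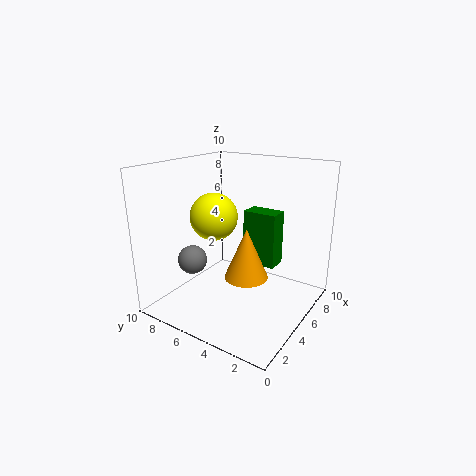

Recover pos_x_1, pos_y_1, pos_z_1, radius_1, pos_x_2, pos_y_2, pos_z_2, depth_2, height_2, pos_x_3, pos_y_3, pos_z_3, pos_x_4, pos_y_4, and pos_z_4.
pos_x_1 = 4.5, pos_y_1 = 4, pos_z_1 = 2.5, radius_1 = 1.5, pos_x_2 = 6.5, pos_y_2 = 3, pos_z_2 = 2.5, depth_2 = 2.5, height_2 = 4, pos_x_3 = 3, pos_y_3 = 7.5, pos_z_3 = 3.5, pos_x_4 = 3, pos_y_4 = 5.5, pos_z_4 = 7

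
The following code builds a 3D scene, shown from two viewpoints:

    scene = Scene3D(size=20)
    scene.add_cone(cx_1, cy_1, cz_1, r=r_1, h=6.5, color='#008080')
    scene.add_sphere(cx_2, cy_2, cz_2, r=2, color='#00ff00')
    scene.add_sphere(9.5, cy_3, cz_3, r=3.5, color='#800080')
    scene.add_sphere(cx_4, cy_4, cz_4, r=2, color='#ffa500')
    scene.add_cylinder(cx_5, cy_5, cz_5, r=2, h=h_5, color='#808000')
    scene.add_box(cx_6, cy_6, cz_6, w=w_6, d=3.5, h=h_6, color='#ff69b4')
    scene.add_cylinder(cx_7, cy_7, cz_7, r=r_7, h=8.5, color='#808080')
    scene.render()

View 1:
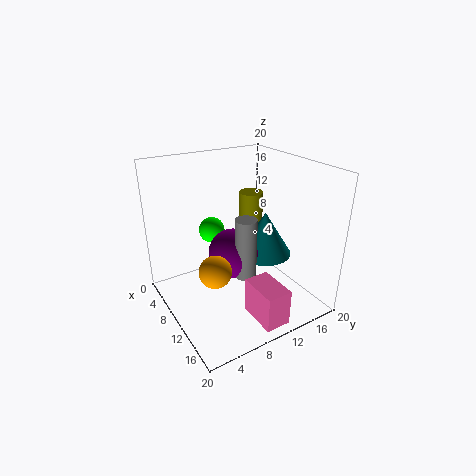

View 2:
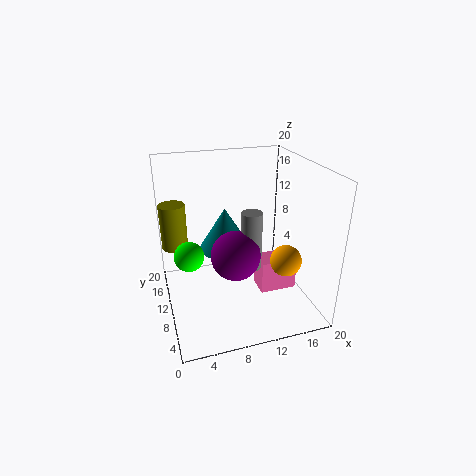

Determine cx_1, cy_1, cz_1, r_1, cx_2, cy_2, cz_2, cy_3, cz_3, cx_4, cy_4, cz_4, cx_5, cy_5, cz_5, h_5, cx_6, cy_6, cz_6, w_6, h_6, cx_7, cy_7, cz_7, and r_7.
cx_1 = 9.5, cy_1 = 15, cz_1 = 6, r_1 = 4, cx_2 = 3, cy_2 = 9.5, cz_2 = 8.5, cy_3 = 9.5, cz_3 = 7.5, cx_4 = 14.5, cy_4 = 4, cz_4 = 9, cx_5 = 2, cy_5 = 17.5, cz_5 = 6, h_5 = 7, cx_6 = 13.5, cy_6 = 9, cz_6 = 0.5, w_6 = 5.5, h_6 = 5, cx_7 = 12, cy_7 = 10, cz_7 = 5, r_7 = 1.5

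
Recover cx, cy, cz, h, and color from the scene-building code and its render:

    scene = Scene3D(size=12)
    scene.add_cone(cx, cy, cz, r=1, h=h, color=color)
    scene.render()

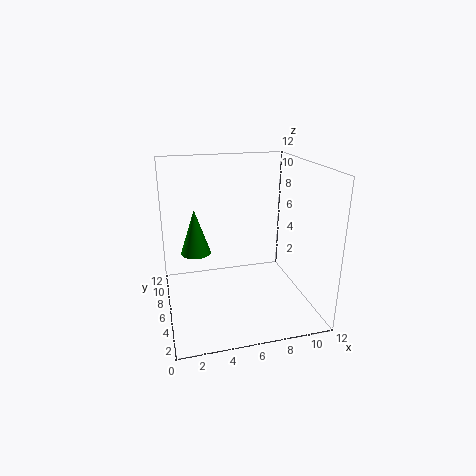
cx = 2; cy = 2; cz = 7; h = 3; color = 'green'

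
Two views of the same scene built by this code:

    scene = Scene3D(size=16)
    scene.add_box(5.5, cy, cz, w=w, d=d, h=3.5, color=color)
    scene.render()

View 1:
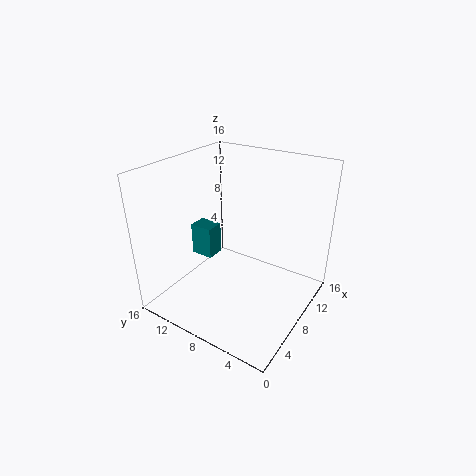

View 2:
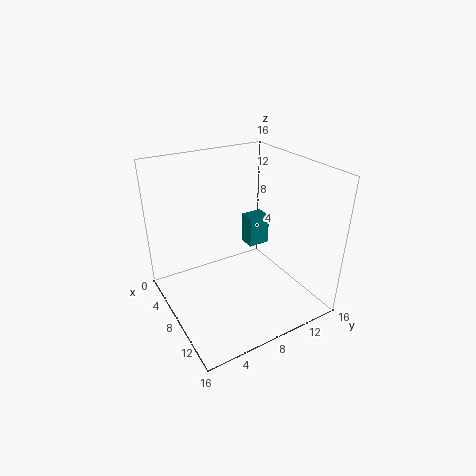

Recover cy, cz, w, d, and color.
cy = 10, cz = 6, w = 2, d = 2.5, color = 'teal'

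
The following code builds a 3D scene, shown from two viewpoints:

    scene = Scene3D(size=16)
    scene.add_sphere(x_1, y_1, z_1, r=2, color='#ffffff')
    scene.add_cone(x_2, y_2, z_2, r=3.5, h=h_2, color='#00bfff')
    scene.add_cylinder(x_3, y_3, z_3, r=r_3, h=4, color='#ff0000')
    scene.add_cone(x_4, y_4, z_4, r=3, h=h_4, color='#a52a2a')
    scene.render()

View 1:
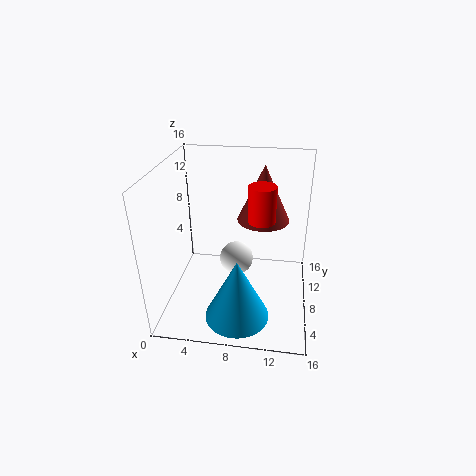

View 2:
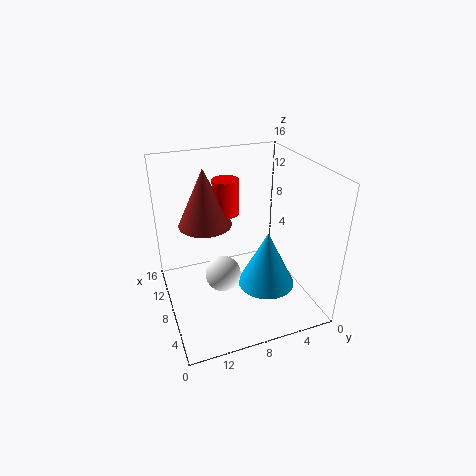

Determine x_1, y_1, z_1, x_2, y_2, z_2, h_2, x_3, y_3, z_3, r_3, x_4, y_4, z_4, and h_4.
x_1 = 7.5, y_1 = 10, z_1 = 4, x_2 = 8.5, y_2 = 4, z_2 = 0.5, h_2 = 7, x_3 = 10.5, y_3 = 8.5, z_3 = 10, r_3 = 1.5, x_4 = 10.5, y_4 = 11, z_4 = 9, h_4 = 6.5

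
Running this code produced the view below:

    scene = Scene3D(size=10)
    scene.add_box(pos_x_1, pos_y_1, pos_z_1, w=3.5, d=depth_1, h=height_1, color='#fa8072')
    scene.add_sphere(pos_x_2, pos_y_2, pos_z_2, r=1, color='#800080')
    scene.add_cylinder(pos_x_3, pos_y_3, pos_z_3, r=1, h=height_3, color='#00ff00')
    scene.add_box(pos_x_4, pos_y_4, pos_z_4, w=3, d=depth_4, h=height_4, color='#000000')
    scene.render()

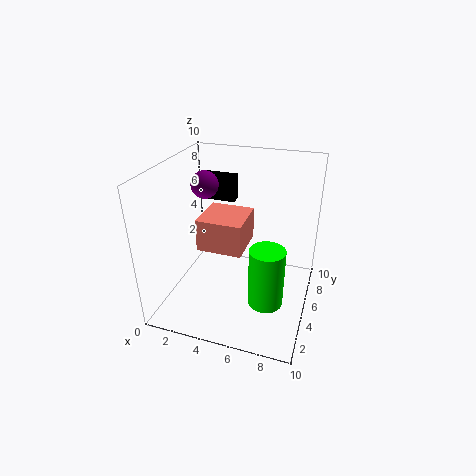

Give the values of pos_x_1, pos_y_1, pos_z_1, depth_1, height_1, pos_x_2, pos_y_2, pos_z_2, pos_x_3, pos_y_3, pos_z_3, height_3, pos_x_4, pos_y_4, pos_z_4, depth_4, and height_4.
pos_x_1 = 1.5
pos_y_1 = 5.5
pos_z_1 = 3
depth_1 = 3.5
height_1 = 2.5
pos_x_2 = 2
pos_y_2 = 6.5
pos_z_2 = 8
pos_x_3 = 8
pos_y_3 = 1
pos_z_3 = 3.5
height_3 = 3.5
pos_x_4 = 0.5
pos_y_4 = 8.5
pos_z_4 = 6
depth_4 = 1
height_4 = 2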